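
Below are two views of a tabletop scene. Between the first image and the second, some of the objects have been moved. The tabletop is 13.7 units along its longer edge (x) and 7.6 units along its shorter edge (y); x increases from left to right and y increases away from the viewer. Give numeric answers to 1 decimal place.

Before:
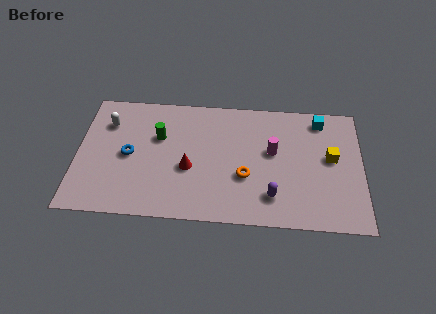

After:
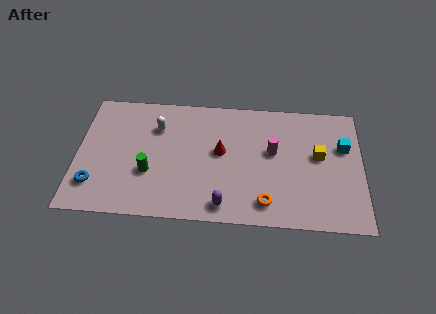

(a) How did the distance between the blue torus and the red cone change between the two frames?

+3.5

Before: roughly 3.0 units apart; after: 6.5. That's 3.5 units further apart.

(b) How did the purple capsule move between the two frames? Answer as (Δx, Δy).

(-2.3, -0.7)

From the two frames, the purple capsule sits at roughly (9.4, 1.7) before and (7.1, 1.0) after.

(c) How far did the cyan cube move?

1.9

The cyan cube moved from about (11.7, 6.5) to (12.8, 4.9), a distance of √(1.1² + 1.6²) ≈ 1.9.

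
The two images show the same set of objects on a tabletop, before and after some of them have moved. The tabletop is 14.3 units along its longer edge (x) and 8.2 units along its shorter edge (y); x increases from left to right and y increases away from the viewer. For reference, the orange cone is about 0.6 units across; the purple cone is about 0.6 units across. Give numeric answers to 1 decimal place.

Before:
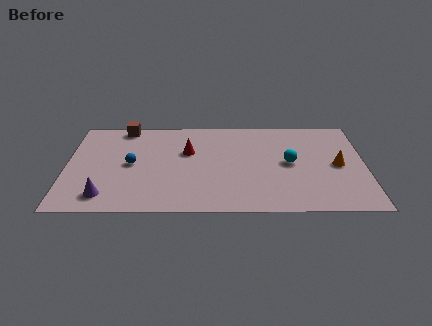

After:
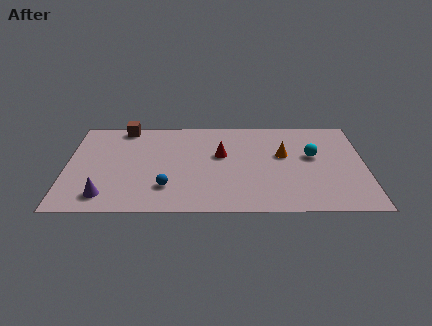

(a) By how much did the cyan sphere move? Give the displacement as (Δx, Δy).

(1.1, 0.6)

The cyan sphere was at about (10.7, 4.2) and moved to about (11.8, 4.8).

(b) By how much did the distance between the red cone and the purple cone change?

+1.1

They were about 5.4 units apart before and 6.5 after — 1.1 units further apart.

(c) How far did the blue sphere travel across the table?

2.6

The blue sphere was near (3.1, 4.1) before and (4.8, 2.1) after, so it travelled √(1.7² + 2.0²) ≈ 2.6 units.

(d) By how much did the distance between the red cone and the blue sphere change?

+0.9

Before: roughly 2.9 units apart; after: 3.8. That's 0.9 units further apart.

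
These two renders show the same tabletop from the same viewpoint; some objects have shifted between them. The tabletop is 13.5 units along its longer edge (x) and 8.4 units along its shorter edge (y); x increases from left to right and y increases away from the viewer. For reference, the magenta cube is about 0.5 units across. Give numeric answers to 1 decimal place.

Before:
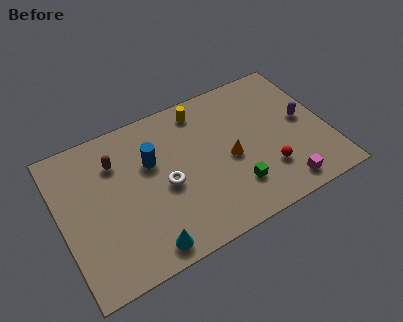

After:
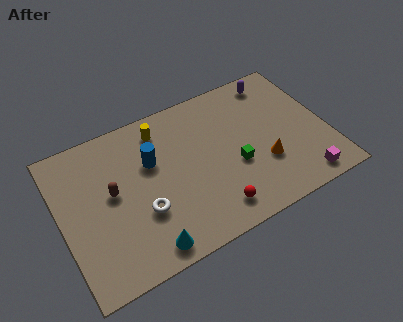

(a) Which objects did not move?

the blue cylinder and the cyan cone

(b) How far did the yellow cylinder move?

2.1

The yellow cylinder was near (7.5, 7.2) before and (5.4, 7.0) after, so it travelled √(2.1² + 0.2²) ≈ 2.1 units.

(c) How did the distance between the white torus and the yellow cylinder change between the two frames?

+0.3

The distance was about 4.1 in the first image and 4.4 in the second, so they moved 0.3 units further apart.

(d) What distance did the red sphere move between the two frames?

3.0

The red sphere moved from about (10.2, 2.3) to (7.3, 1.4), a distance of √(2.9² + 0.9²) ≈ 3.0.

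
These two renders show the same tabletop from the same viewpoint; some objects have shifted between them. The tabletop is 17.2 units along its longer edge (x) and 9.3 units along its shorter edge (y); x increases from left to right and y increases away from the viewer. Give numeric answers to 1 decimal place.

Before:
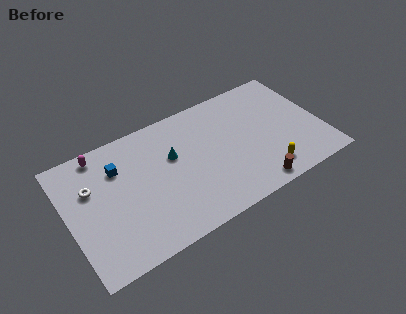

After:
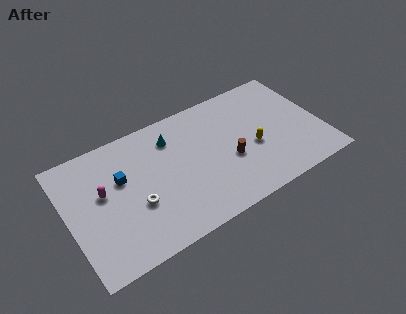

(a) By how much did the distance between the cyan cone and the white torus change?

-0.8

They were about 5.5 units apart before and 4.7 after — 0.8 units closer together.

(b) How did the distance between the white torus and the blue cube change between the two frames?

+0.4

The distance was about 2.0 in the first image and 2.4 in the second, so they moved 0.4 units further apart.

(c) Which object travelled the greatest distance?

the white torus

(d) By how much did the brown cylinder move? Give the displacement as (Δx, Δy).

(-1.2, 2.7)

The brown cylinder was at about (12.0, 1.0) and moved to about (10.8, 3.7).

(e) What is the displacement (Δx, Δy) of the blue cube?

(0.1, -0.9)

The blue cube started near (3.6, 6.7) and ended near (3.7, 5.8).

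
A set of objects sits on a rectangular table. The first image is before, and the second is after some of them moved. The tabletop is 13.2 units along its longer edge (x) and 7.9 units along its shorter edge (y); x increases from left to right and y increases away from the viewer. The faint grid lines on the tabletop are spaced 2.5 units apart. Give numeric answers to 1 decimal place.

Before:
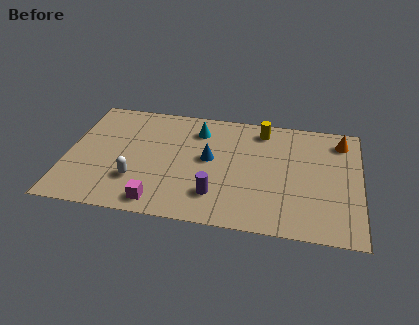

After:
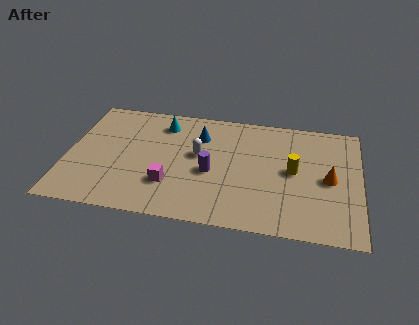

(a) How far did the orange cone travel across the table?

2.7

The orange cone moved from about (12.3, 6.5) to (11.8, 3.8), a distance of √(0.5² + 2.7²) ≈ 2.7.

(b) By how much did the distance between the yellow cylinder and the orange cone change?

-2.0

They were about 3.6 units apart before and 1.6 after — 2.0 units closer together.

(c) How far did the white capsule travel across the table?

3.5

The white capsule moved from about (3.2, 2.3) to (5.9, 4.5), a distance of √(2.7² + 2.2²) ≈ 3.5.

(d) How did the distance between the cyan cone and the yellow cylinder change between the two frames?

+3.5

They were about 2.9 units apart before and 6.4 after — 3.5 units further apart.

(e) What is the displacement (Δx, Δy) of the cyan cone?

(-1.6, 0.2)

The cyan cone was at about (5.8, 6.2) and moved to about (4.2, 6.4).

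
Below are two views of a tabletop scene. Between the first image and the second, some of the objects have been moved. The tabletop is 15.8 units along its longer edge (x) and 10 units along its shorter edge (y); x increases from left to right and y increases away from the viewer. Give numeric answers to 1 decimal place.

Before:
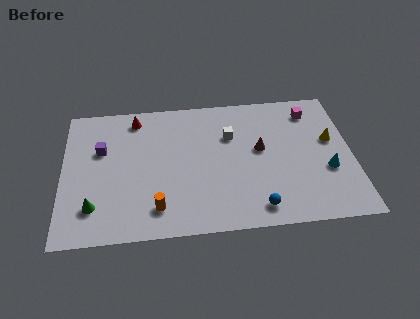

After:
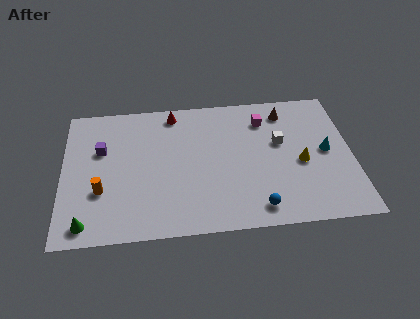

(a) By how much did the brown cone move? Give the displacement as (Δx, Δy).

(1.5, 2.7)

The brown cone started near (10.8, 5.6) and ended near (12.3, 8.3).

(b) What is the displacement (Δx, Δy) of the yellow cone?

(-1.7, -1.5)

From the two frames, the yellow cone sits at roughly (14.7, 5.9) before and (13.0, 4.4) after.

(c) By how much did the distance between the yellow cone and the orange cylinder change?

+0.5

The distance was about 10.4 in the first image and 10.9 in the second, so they moved 0.5 units further apart.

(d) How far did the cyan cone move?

1.4

From (14.4, 3.7) to (14.4, 5.1), the cyan cone covered √(0.0² + 1.4²) ≈ 1.4 units.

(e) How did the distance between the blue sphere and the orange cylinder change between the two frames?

+3.2

They were about 5.4 units apart before and 8.6 after — 3.2 units further apart.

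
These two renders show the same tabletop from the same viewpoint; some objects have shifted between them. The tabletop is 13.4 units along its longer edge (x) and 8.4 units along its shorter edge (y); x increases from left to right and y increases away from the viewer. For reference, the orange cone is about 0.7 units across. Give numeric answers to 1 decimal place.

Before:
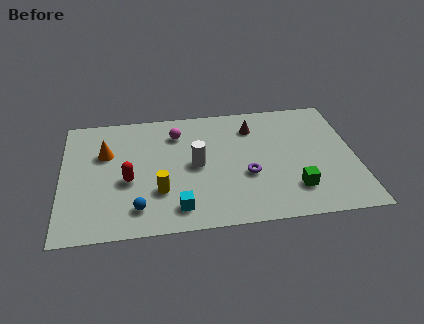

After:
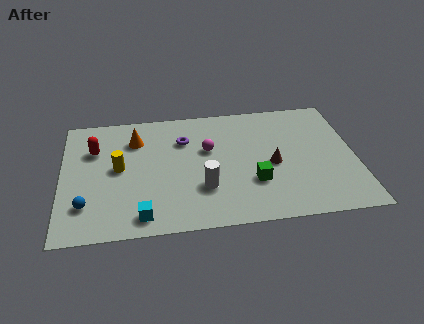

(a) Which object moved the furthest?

the purple torus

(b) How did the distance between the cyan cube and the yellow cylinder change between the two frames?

+2.0

They were about 1.4 units apart before and 3.4 after — 2.0 units further apart.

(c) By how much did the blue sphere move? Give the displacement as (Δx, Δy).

(-2.3, 0.5)

The blue sphere started near (3.4, 1.6) and ended near (1.1, 2.1).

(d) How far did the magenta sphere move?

1.9

The magenta sphere was near (5.3, 6.5) before and (6.7, 5.2) after, so it travelled √(1.4² + 1.3²) ≈ 1.9 units.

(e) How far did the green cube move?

1.9

From (10.5, 2.0) to (8.7, 2.7), the green cube covered √(1.8² + 0.7²) ≈ 1.9 units.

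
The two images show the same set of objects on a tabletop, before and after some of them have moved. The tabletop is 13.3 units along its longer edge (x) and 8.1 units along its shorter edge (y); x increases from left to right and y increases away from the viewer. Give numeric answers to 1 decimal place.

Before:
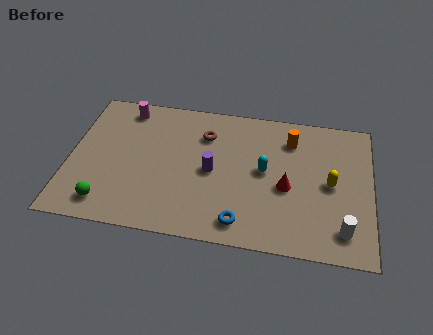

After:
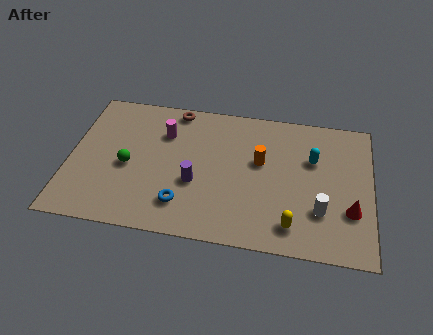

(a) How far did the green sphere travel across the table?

2.4

The green sphere moved from about (1.8, 1.3) to (2.6, 3.6), a distance of √(0.8² + 2.3²) ≈ 2.4.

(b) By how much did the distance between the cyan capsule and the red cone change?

+1.9

The distance was about 1.3 in the first image and 3.2 in the second, so they moved 1.9 units further apart.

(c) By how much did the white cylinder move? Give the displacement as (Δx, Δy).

(-1.0, 0.9)

From the two frames, the white cylinder sits at roughly (12.1, 1.5) before and (11.1, 2.4) after.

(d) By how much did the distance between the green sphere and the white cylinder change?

-1.7

They were about 10.3 units apart before and 8.6 after — 1.7 units closer together.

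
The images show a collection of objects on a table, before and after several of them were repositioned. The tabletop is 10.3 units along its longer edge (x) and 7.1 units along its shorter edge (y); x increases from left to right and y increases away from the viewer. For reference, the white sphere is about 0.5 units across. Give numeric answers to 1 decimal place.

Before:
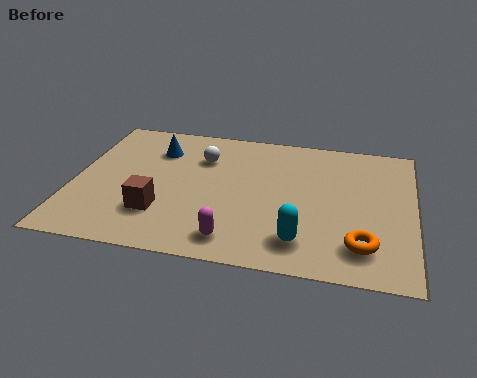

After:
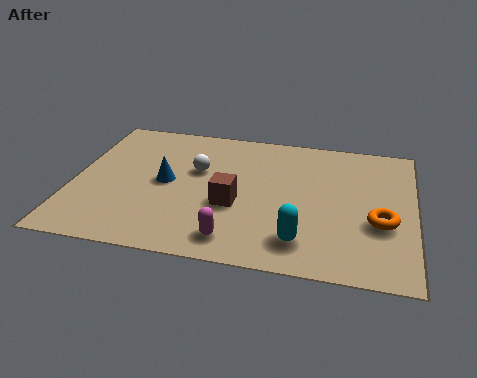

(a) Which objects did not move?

the magenta capsule and the cyan capsule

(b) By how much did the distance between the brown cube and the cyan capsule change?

-1.8

Before: roughly 4.3 units apart; after: 2.5. That's 1.8 units closer together.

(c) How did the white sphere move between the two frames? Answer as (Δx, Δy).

(-0.1, -0.7)

The white sphere was at about (3.8, 5.1) and moved to about (3.7, 4.4).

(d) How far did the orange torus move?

1.3

The orange torus moved from about (8.8, 1.5) to (9.3, 2.7), a distance of √(0.5² + 1.2²) ≈ 1.3.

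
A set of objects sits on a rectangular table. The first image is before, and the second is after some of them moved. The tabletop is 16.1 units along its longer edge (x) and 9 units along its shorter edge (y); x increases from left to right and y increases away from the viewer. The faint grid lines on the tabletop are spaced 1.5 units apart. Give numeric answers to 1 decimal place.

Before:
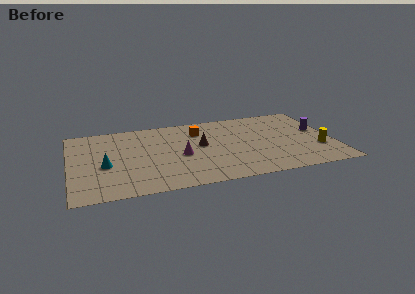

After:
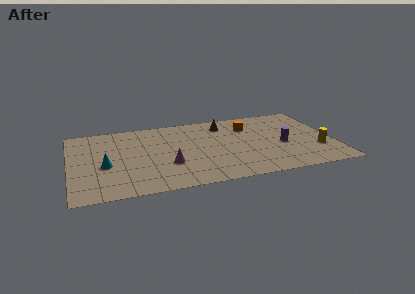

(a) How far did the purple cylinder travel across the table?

2.6

The purple cylinder moved from about (15.3, 5.2) to (13.0, 3.9), a distance of √(2.3² + 1.3²) ≈ 2.6.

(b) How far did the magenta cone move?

1.2

The magenta cone moved from about (6.7, 4.0) to (5.9, 3.1), a distance of √(0.8² + 0.9²) ≈ 1.2.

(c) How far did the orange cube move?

3.1

From (8.0, 6.8) to (11.1, 6.7), the orange cube covered √(3.1² + 0.1²) ≈ 3.1 units.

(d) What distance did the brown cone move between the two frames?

2.8

The brown cone was near (8.0, 5.0) before and (9.6, 7.3) after, so it travelled √(1.6² + 2.3²) ≈ 2.8 units.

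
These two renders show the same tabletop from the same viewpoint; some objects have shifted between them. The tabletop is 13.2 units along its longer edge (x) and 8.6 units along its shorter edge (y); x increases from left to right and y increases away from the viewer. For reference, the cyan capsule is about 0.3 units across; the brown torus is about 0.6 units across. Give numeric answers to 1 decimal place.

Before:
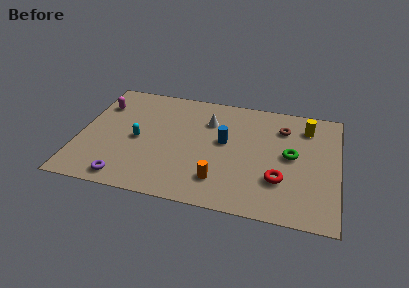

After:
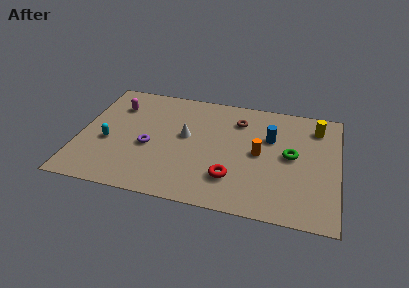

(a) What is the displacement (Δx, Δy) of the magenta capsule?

(0.8, 0.1)

The magenta capsule was at about (0.9, 6.3) and moved to about (1.7, 6.4).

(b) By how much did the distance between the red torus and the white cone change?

-1.6

The distance was about 5.2 in the first image and 3.6 in the second, so they moved 1.6 units closer together.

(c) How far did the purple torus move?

2.8

The purple torus was near (2.6, 1.0) before and (3.6, 3.6) after, so it travelled √(1.0² + 2.6²) ≈ 2.8 units.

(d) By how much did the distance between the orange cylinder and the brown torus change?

-2.9

They were about 5.5 units apart before and 2.6 after — 2.9 units closer together.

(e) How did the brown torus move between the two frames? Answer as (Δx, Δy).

(-2.3, 0.1)

From the two frames, the brown torus sits at roughly (10.3, 6.5) before and (8.0, 6.6) after.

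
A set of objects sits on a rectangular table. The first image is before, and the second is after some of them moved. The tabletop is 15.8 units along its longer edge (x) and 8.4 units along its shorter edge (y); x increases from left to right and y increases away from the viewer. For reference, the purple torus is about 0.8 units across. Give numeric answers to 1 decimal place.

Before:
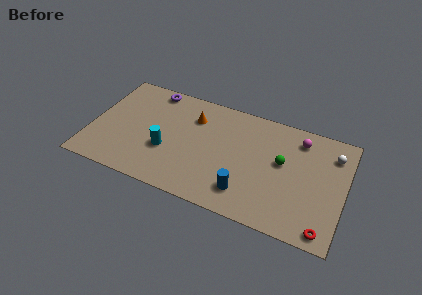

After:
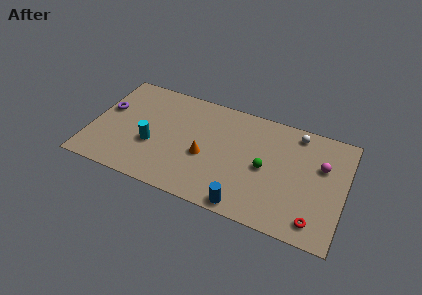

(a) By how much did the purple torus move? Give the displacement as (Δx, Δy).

(-2.6, -2.5)

The purple torus was at about (3.4, 7.5) and moved to about (0.8, 5.0).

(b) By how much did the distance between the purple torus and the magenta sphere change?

+4.1

The distance was about 9.4 in the first image and 13.5 in the second, so they moved 4.1 units further apart.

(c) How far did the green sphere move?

1.3

From (11.9, 4.8) to (10.9, 4.0), the green sphere covered √(1.0² + 0.8²) ≈ 1.3 units.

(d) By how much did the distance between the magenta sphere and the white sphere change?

+0.4

They were about 2.1 units apart before and 2.5 after — 0.4 units further apart.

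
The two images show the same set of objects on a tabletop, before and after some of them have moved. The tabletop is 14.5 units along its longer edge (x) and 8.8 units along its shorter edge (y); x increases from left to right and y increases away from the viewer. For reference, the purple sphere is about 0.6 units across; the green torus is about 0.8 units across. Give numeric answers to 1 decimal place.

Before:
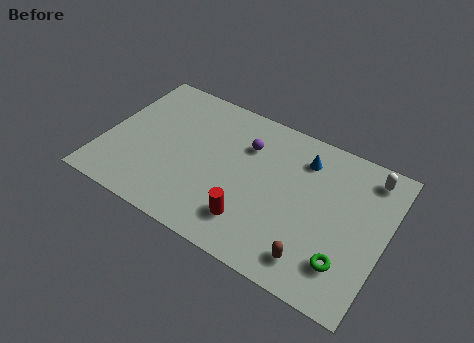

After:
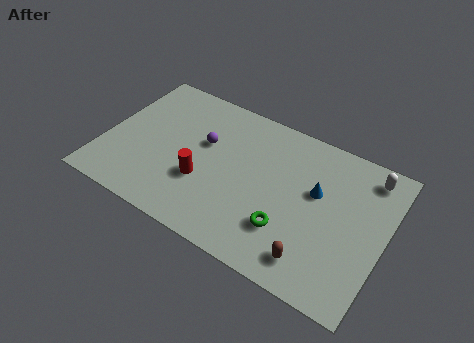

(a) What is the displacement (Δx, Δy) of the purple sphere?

(-2.1, -0.9)

The purple sphere started near (7.1, 6.3) and ended near (5.0, 5.4).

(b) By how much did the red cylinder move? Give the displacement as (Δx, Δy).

(-2.7, 1.1)

The red cylinder was at about (8.0, 2.0) and moved to about (5.3, 3.1).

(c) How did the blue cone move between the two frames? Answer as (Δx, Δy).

(0.9, -1.6)

The blue cone was at about (10.0, 6.9) and moved to about (10.9, 5.3).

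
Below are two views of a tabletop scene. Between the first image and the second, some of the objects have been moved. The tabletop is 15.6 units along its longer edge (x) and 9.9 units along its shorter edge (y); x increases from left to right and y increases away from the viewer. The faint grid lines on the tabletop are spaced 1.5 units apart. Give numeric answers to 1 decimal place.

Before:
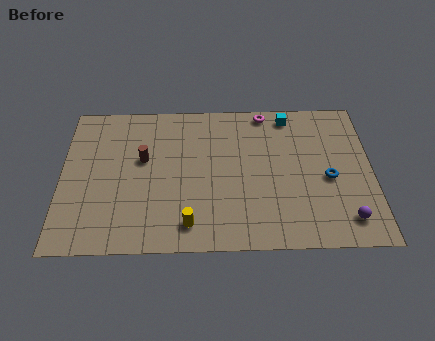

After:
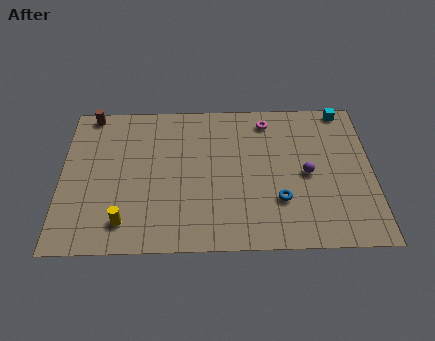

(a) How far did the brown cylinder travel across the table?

4.2

From (4.1, 5.9) to (1.4, 9.1), the brown cylinder covered √(2.7² + 3.2²) ≈ 4.2 units.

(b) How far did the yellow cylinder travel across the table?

3.2

From (6.4, 1.6) to (3.2, 1.8), the yellow cylinder covered √(3.2² + 0.2²) ≈ 3.2 units.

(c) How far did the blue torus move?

2.9

The blue torus moved from about (13.4, 4.4) to (10.9, 3.0), a distance of √(2.5² + 1.4²) ≈ 2.9.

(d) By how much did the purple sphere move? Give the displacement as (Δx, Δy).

(-1.9, 3.0)

The purple sphere started near (14.2, 1.7) and ended near (12.3, 4.7).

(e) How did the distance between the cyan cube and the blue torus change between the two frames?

+2.3

Before: roughly 4.7 units apart; after: 7.0. That's 2.3 units further apart.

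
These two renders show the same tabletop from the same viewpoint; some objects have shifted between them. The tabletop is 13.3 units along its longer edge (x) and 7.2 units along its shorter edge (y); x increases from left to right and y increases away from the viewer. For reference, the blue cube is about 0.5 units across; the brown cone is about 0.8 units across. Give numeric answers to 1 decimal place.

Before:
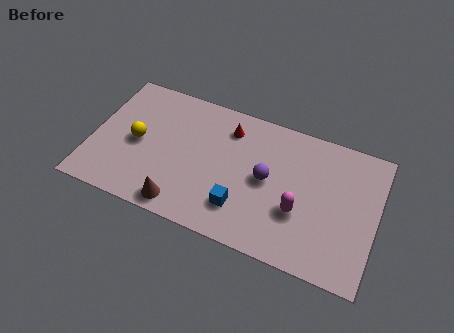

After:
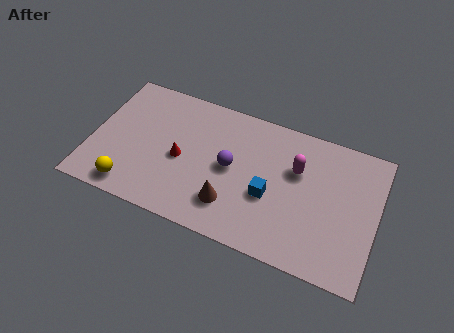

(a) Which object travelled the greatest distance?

the red cone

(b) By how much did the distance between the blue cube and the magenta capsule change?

-0.6

They were about 2.7 units apart before and 2.1 after — 0.6 units closer together.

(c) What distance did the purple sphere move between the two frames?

1.7

The purple sphere was near (8.2, 3.7) before and (6.5, 3.7) after, so it travelled √(1.7² + 0.0²) ≈ 1.7 units.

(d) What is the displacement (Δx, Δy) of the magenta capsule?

(-0.3, 2.1)

The magenta capsule started near (9.8, 2.6) and ended near (9.5, 4.7).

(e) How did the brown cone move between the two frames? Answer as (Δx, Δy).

(2.2, 0.9)

The brown cone started near (4.5, 0.9) and ended near (6.7, 1.8).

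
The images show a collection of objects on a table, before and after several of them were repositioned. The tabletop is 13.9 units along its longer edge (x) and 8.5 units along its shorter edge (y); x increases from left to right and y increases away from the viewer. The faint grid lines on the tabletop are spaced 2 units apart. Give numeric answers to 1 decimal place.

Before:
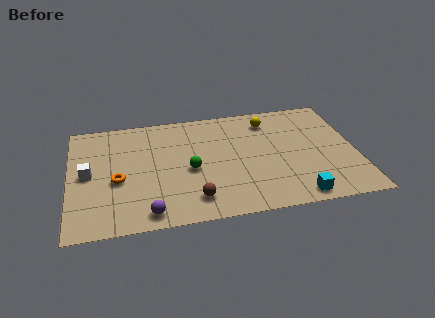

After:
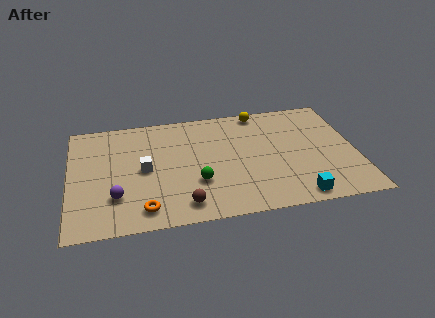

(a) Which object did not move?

the cyan cube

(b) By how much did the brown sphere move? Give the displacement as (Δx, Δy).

(-0.5, -0.3)

From the two frames, the brown sphere sits at roughly (5.9, 1.6) before and (5.4, 1.3) after.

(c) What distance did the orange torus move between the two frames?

2.6

The orange torus moved from about (2.3, 3.6) to (3.5, 1.3), a distance of √(1.2² + 2.3²) ≈ 2.6.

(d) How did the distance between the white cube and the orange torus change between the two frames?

+1.3

The distance was about 1.6 in the first image and 2.9 in the second, so they moved 1.3 units further apart.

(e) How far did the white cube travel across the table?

2.7

The white cube moved from about (0.9, 4.3) to (3.6, 4.2), a distance of √(2.7² + 0.1²) ≈ 2.7.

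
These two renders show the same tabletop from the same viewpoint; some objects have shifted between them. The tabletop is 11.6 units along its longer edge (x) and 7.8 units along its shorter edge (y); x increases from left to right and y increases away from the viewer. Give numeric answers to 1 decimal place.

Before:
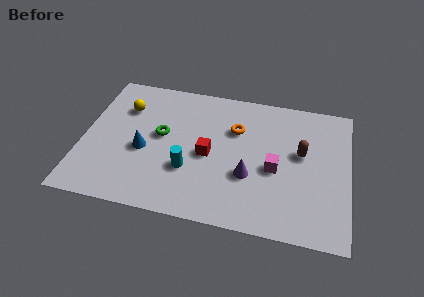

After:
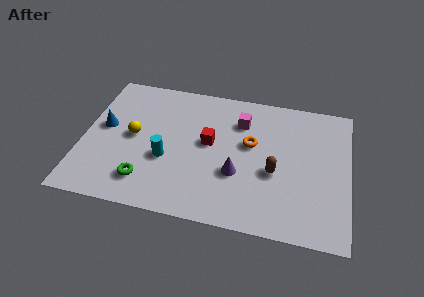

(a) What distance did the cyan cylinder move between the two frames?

1.1

The cyan cylinder was near (4.7, 2.6) before and (3.7, 3.0) after, so it travelled √(1.0² + 0.4²) ≈ 1.1 units.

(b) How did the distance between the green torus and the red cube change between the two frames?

+1.5

Before: roughly 2.2 units apart; after: 3.7. That's 1.5 units further apart.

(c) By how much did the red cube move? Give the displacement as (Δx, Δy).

(0.0, 0.7)

The red cube was at about (5.5, 3.6) and moved to about (5.5, 4.3).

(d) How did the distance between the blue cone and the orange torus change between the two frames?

+2.0

Before: roughly 4.4 units apart; after: 6.4. That's 2.0 units further apart.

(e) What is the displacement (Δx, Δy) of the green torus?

(-0.5, -2.7)

The green torus was at about (3.4, 4.3) and moved to about (2.9, 1.6).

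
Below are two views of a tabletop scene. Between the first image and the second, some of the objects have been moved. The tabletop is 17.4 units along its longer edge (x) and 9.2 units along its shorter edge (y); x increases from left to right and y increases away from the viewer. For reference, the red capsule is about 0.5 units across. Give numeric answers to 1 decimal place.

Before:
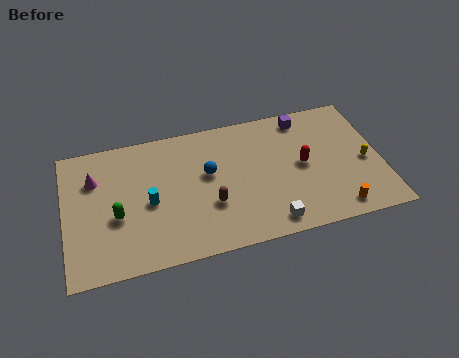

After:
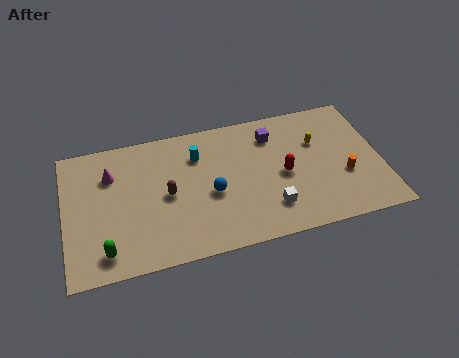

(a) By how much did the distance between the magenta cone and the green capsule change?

+2.1

They were about 3.0 units apart before and 5.1 after — 2.1 units further apart.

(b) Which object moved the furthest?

the cyan cylinder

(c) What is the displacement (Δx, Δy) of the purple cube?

(-1.8, -0.8)

The purple cube was at about (13.4, 8.0) and moved to about (11.6, 7.2).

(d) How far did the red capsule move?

1.2

From (13.1, 4.7) to (12.0, 4.3), the red capsule covered √(1.1² + 0.4²) ≈ 1.2 units.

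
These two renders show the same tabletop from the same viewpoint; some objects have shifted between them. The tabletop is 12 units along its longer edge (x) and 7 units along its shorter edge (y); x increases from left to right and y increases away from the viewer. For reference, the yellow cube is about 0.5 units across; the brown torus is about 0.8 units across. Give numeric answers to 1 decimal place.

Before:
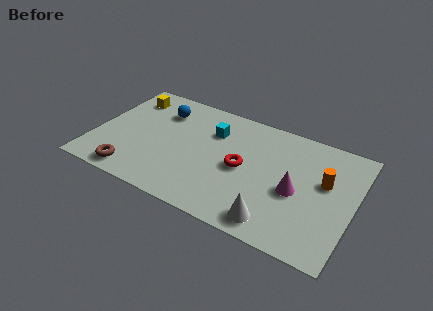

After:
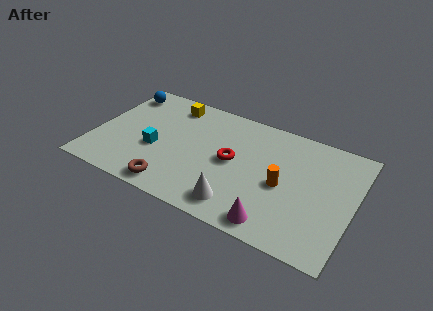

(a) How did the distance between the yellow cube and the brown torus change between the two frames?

+0.3

Before: roughly 4.8 units apart; after: 5.1. That's 0.3 units further apart.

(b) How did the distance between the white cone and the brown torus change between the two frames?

-3.6

The distance was about 6.6 in the first image and 3.0 in the second, so they moved 3.6 units closer together.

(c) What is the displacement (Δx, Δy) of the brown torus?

(1.9, 0.0)

The brown torus was at about (2.1, 0.9) and moved to about (4.0, 0.9).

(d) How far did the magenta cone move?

2.3

The magenta cone moved from about (9.4, 3.1) to (8.7, 0.9), a distance of √(0.7² + 2.2²) ≈ 2.3.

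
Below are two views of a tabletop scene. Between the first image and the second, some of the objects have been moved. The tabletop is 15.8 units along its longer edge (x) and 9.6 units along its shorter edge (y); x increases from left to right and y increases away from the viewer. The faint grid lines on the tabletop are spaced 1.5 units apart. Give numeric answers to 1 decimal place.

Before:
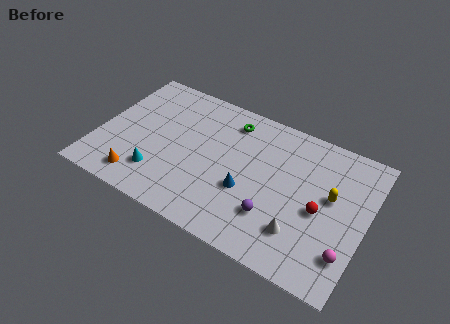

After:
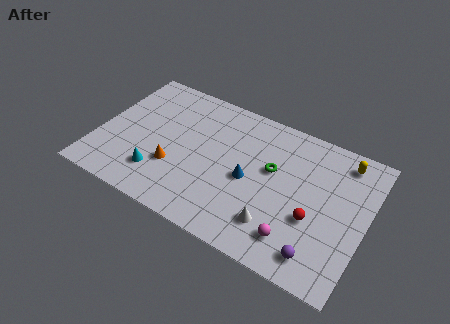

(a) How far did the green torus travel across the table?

3.6

From (7.4, 7.9) to (10.2, 5.7), the green torus covered √(2.8² + 2.2²) ≈ 3.6 units.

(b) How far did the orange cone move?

2.5

The orange cone moved from about (2.9, 1.5) to (4.7, 3.2), a distance of √(1.8² + 1.7²) ≈ 2.5.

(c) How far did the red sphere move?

0.8

The red sphere moved from about (13.2, 4.3) to (12.9, 3.6), a distance of √(0.3² + 0.7²) ≈ 0.8.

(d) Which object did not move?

the cyan cone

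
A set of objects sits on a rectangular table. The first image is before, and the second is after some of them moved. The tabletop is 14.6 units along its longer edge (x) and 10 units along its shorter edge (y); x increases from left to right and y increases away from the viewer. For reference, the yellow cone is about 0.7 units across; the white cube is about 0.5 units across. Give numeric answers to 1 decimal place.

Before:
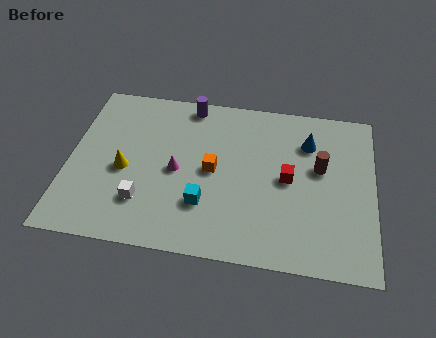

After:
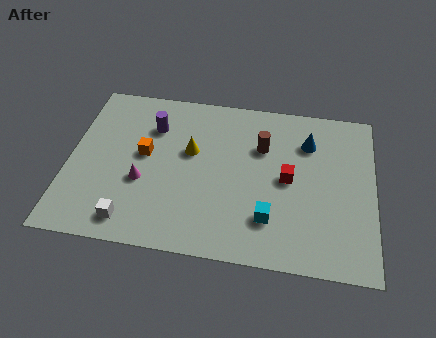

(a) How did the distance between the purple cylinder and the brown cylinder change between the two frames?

-1.8

They were about 7.1 units apart before and 5.3 after — 1.8 units closer together.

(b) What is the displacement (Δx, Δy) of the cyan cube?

(3.1, -0.4)

The cyan cube started near (6.6, 2.9) and ended near (9.7, 2.5).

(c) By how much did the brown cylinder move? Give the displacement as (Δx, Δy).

(-2.8, 0.9)

The brown cylinder was at about (12.0, 5.9) and moved to about (9.2, 6.8).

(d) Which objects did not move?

the blue cone and the red cube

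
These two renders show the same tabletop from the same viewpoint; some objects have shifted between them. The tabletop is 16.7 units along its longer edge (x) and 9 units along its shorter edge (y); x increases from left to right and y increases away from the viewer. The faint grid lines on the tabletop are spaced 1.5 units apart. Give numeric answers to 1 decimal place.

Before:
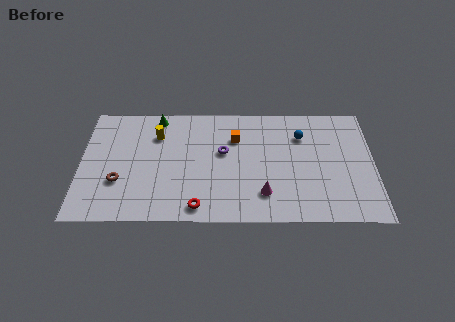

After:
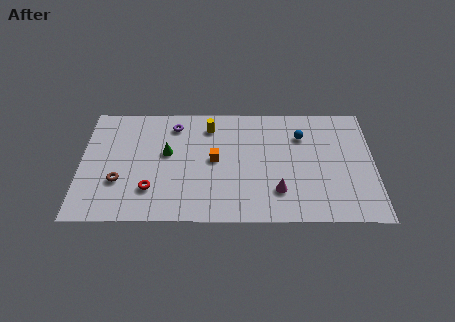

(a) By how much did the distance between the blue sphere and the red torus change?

+1.5

Before: roughly 8.1 units apart; after: 9.6. That's 1.5 units further apart.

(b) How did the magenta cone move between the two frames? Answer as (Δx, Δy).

(0.8, 0.2)

The magenta cone was at about (10.4, 2.1) and moved to about (11.2, 2.3).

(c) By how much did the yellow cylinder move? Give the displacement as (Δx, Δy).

(3.0, 0.7)

From the two frames, the yellow cylinder sits at roughly (4.3, 6.6) before and (7.3, 7.3) after.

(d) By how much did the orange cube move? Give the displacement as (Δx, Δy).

(-1.2, -1.7)

The orange cube was at about (8.8, 6.4) and moved to about (7.6, 4.7).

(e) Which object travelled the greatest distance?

the purple torus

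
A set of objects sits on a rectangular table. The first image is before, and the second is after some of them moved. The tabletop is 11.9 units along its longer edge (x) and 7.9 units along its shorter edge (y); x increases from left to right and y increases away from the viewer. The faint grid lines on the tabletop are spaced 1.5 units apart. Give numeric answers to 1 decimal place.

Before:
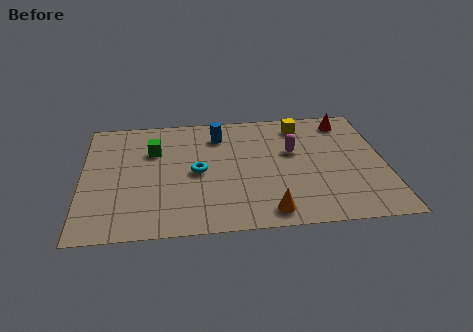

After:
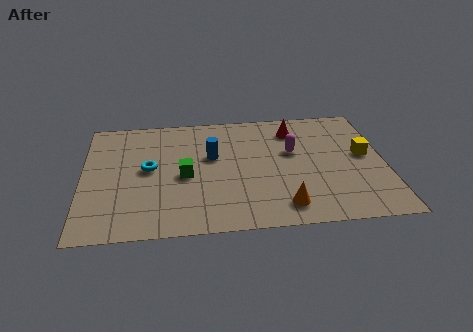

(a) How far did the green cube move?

2.2

The green cube moved from about (2.8, 5.4) to (4.0, 3.6), a distance of √(1.2² + 1.8²) ≈ 2.2.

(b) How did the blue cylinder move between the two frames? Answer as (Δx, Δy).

(-0.3, -1.4)

The blue cylinder was at about (5.4, 6.2) and moved to about (5.1, 4.8).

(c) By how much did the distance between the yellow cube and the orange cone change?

-1.3

Before: roughly 5.8 units apart; after: 4.5. That's 1.3 units closer together.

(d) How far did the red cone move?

2.1

The red cone was near (10.5, 6.7) before and (8.4, 6.3) after, so it travelled √(2.1² + 0.4²) ≈ 2.1 units.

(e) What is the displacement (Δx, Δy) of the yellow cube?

(2.4, -2.3)

From the two frames, the yellow cube sits at roughly (8.7, 6.6) before and (11.1, 4.3) after.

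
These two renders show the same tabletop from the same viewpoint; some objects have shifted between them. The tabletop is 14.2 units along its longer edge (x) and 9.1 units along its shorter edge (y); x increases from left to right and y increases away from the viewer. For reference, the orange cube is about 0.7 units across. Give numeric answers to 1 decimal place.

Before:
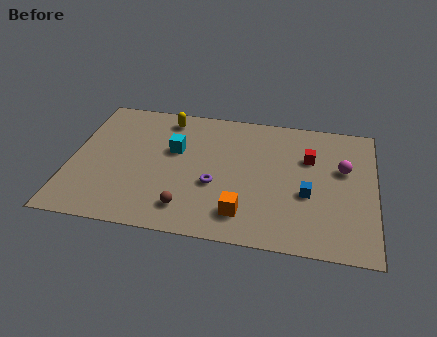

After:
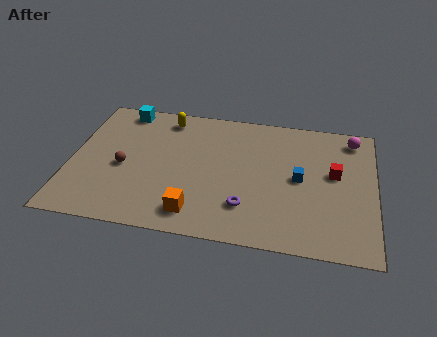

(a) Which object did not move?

the yellow capsule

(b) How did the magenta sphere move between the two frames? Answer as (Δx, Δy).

(0.4, 2.2)

From the two frames, the magenta sphere sits at roughly (12.7, 5.6) before and (13.1, 7.8) after.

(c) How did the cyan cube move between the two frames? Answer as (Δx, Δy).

(-2.6, 2.5)

The cyan cube started near (4.8, 5.6) and ended near (2.2, 8.1).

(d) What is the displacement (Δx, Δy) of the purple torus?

(1.5, -1.2)

The purple torus started near (6.8, 3.5) and ended near (8.3, 2.3).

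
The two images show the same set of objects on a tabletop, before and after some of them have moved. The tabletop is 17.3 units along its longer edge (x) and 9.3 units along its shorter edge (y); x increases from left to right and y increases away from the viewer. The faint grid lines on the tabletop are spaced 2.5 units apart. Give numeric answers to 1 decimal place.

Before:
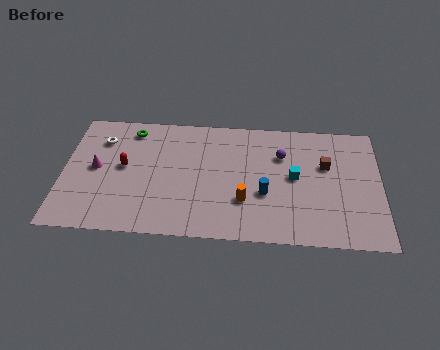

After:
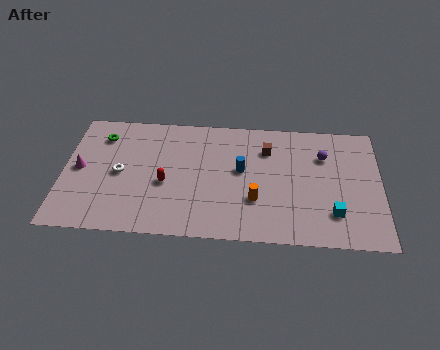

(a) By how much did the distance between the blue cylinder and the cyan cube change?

+3.7

The distance was about 2.1 in the first image and 5.8 in the second, so they moved 3.7 units further apart.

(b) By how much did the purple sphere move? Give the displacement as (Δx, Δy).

(2.3, 0.1)

From the two frames, the purple sphere sits at roughly (11.9, 6.5) before and (14.2, 6.6) after.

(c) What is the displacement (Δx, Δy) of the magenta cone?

(-0.9, -0.1)

From the two frames, the magenta cone sits at roughly (1.8, 4.8) before and (0.9, 4.7) after.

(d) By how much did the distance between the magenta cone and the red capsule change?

+3.3

Before: roughly 1.5 units apart; after: 4.8. That's 3.3 units further apart.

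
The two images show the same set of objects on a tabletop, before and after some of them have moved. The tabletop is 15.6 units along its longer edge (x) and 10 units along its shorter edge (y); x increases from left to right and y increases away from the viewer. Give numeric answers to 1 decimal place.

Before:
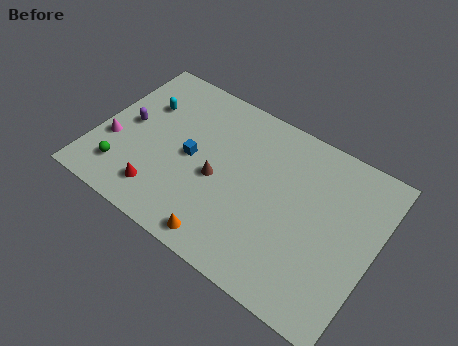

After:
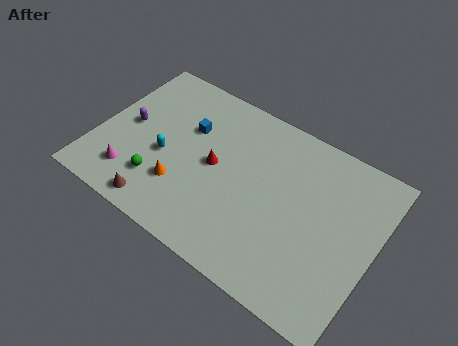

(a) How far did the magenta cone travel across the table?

2.1

The magenta cone was near (1.0, 3.6) before and (2.4, 2.1) after, so it travelled √(1.4² + 1.5²) ≈ 2.1 units.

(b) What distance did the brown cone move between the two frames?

4.3

From (6.9, 4.4) to (4.2, 1.1), the brown cone covered √(2.7² + 3.3²) ≈ 4.3 units.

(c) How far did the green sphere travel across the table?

2.0

The green sphere moved from about (1.9, 2.1) to (3.9, 2.5), a distance of √(2.0² + 0.4²) ≈ 2.0.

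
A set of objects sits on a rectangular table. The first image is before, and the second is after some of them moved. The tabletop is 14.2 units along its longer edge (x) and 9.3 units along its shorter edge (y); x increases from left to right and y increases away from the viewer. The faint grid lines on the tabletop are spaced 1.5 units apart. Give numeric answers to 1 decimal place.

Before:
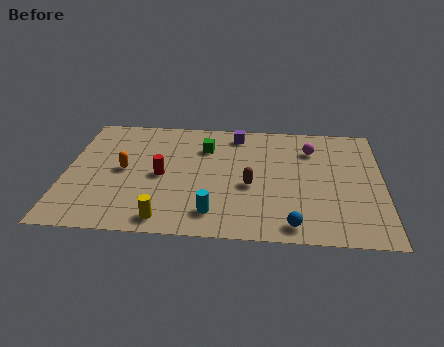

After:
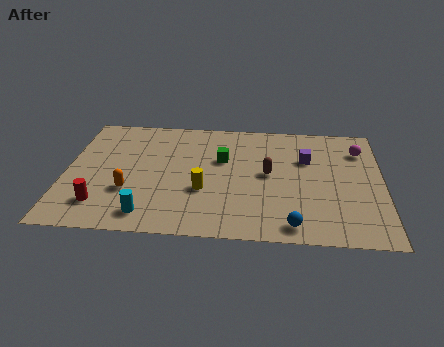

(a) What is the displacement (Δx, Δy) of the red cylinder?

(-2.6, -2.4)

From the two frames, the red cylinder sits at roughly (4.3, 4.4) before and (1.7, 2.0) after.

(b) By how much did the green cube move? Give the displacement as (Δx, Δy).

(0.8, -0.9)

The green cube started near (6.2, 6.8) and ended near (7.0, 5.9).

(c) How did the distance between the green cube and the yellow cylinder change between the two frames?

-3.3

The distance was about 5.9 in the first image and 2.6 in the second, so they moved 3.3 units closer together.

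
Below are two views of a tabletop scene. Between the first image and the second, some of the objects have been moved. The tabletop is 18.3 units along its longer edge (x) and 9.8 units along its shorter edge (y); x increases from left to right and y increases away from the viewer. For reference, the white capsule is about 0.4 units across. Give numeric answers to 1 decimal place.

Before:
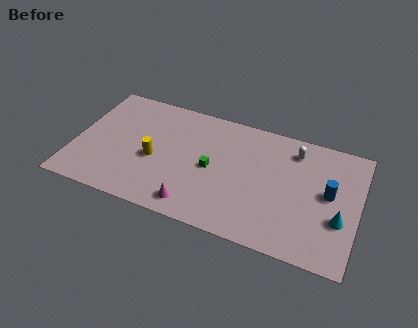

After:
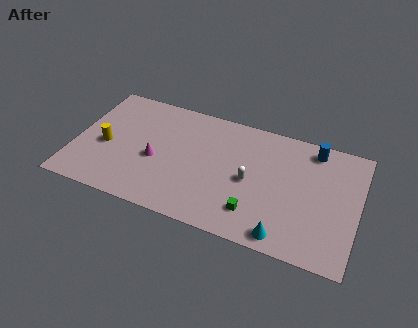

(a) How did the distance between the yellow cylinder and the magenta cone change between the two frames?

-0.7

Before: roughly 4.0 units apart; after: 3.3. That's 0.7 units closer together.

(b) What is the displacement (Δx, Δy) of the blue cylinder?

(-1.2, 3.2)

From the two frames, the blue cylinder sits at roughly (16.4, 5.3) before and (15.2, 8.5) after.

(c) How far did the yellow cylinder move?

3.2

The yellow cylinder moved from about (5.2, 4.2) to (2.0, 4.3), a distance of √(3.2² + 0.1²) ≈ 3.2.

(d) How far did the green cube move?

3.9

From (8.9, 4.7) to (11.9, 2.2), the green cube covered √(3.0² + 2.5²) ≈ 3.9 units.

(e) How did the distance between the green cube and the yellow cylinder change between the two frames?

+6.4

Before: roughly 3.7 units apart; after: 10.1. That's 6.4 units further apart.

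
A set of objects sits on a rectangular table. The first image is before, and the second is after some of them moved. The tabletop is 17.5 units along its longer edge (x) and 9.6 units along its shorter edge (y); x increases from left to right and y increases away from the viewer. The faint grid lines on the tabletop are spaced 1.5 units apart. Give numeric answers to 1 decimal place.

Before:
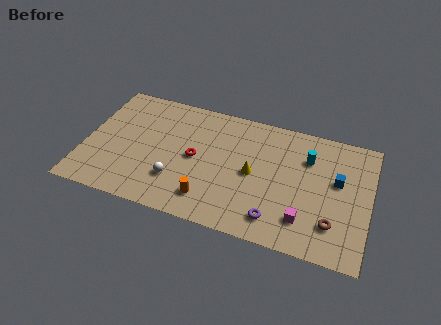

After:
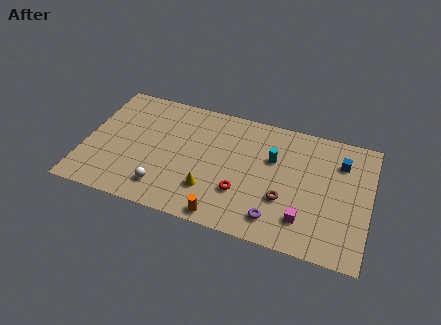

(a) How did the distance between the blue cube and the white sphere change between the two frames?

+1.6

Before: roughly 10.2 units apart; after: 11.8. That's 1.6 units further apart.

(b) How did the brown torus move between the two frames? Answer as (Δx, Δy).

(-3.0, 0.9)

The brown torus was at about (15.4, 2.4) and moved to about (12.4, 3.3).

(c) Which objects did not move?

the purple torus and the magenta cube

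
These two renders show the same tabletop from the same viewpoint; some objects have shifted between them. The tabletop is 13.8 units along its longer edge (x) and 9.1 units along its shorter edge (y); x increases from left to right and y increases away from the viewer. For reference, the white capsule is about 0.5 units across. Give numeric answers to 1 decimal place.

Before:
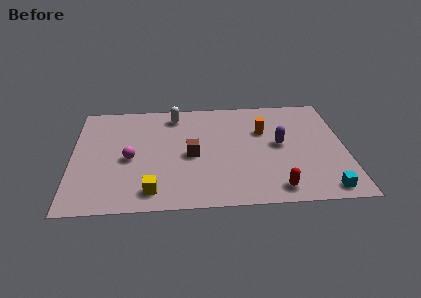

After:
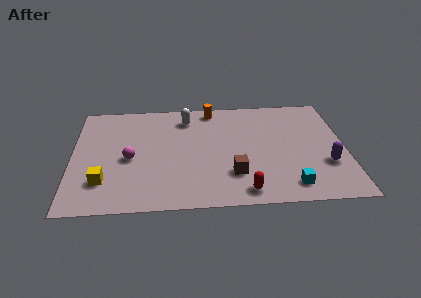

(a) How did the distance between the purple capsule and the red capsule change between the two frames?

+1.0

They were about 3.6 units apart before and 4.6 after — 1.0 units further apart.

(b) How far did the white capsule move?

0.7

The white capsule was near (5.2, 7.7) before and (5.8, 7.4) after, so it travelled √(0.6² + 0.3²) ≈ 0.7 units.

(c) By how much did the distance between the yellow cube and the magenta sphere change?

-0.7

Before: roughly 2.9 units apart; after: 2.2. That's 0.7 units closer together.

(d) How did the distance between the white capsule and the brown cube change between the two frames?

+1.8

Before: roughly 3.6 units apart; after: 5.4. That's 1.8 units further apart.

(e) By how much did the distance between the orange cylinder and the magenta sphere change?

-1.3

Before: roughly 7.1 units apart; after: 5.8. That's 1.3 units closer together.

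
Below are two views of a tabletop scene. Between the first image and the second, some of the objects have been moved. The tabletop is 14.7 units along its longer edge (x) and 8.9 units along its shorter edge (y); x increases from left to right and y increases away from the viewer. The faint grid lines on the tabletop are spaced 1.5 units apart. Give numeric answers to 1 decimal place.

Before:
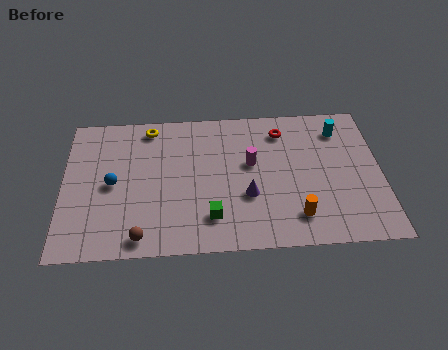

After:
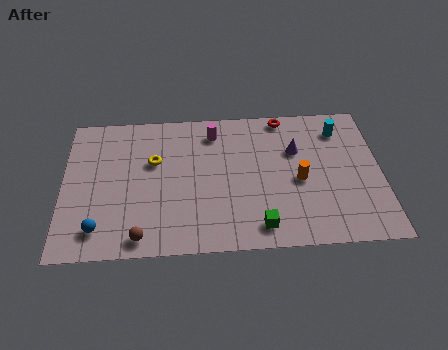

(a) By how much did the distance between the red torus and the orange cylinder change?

-1.3

The distance was about 5.4 in the first image and 4.1 in the second, so they moved 1.3 units closer together.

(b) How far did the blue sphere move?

2.8

The blue sphere moved from about (2.3, 4.3) to (1.7, 1.6), a distance of √(0.6² + 2.7²) ≈ 2.8.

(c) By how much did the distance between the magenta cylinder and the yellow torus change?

-2.1

The distance was about 5.4 in the first image and 3.3 in the second, so they moved 2.1 units closer together.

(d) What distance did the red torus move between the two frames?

0.9

The red torus moved from about (10.2, 7.2) to (10.3, 8.1), a distance of √(0.1² + 0.9²) ≈ 0.9.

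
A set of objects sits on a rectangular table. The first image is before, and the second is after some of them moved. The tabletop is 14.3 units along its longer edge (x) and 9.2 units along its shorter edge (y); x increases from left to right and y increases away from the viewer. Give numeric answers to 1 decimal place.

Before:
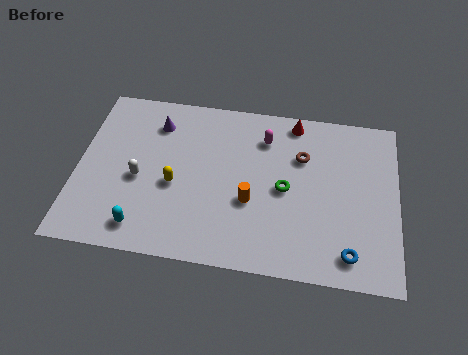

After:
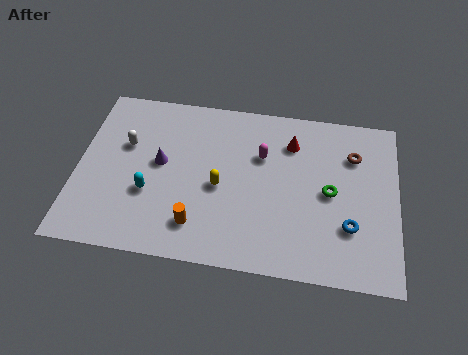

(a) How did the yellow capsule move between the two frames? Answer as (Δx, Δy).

(2.0, 0.2)

The yellow capsule was at about (4.4, 3.9) and moved to about (6.4, 4.1).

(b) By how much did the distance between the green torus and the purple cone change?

+1.1

Before: roughly 6.5 units apart; after: 7.6. That's 1.1 units further apart.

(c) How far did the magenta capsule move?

1.0

The magenta capsule moved from about (8.3, 7.1) to (8.2, 6.1), a distance of √(0.1² + 1.0²) ≈ 1.0.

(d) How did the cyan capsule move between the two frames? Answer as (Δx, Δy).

(0.2, 1.9)

The cyan capsule started near (3.1, 1.4) and ended near (3.3, 3.3).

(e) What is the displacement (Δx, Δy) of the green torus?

(2.0, 0.1)

The green torus started near (9.3, 4.4) and ended near (11.3, 4.5).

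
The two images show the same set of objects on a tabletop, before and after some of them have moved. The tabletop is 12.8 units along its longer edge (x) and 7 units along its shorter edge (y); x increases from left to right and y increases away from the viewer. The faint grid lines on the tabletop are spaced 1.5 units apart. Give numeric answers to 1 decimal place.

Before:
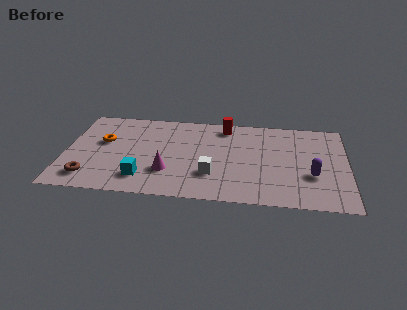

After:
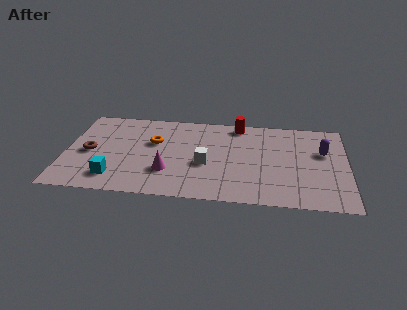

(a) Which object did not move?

the magenta cone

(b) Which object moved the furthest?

the orange torus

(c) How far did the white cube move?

0.9

The white cube moved from about (6.7, 2.1) to (6.4, 2.9), a distance of √(0.3² + 0.8²) ≈ 0.9.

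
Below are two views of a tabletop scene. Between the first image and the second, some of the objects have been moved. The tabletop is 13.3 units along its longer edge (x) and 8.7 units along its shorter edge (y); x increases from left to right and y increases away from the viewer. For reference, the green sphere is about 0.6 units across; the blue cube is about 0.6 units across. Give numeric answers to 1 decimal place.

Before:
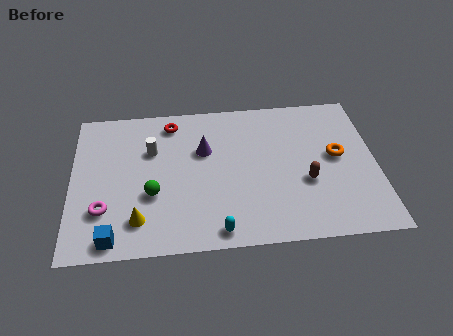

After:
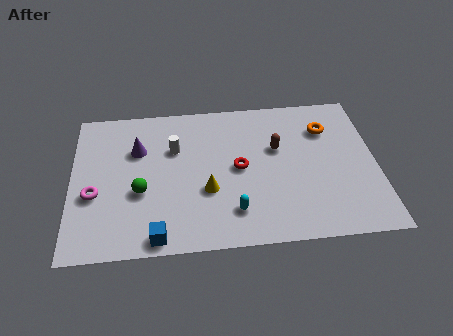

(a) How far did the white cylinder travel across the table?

1.0

The white cylinder was near (3.5, 5.8) before and (4.5, 5.8) after, so it travelled √(1.0² + 0.0²) ≈ 1.0 units.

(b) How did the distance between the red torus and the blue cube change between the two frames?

-1.9

Before: roughly 7.0 units apart; after: 5.1. That's 1.9 units closer together.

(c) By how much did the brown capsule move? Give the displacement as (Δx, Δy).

(-1.2, 2.1)

The brown capsule started near (10.2, 3.3) and ended near (9.0, 5.4).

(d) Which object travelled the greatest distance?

the red torus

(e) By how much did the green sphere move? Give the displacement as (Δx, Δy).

(-0.5, 0.2)

From the two frames, the green sphere sits at roughly (3.5, 3.2) before and (3.0, 3.4) after.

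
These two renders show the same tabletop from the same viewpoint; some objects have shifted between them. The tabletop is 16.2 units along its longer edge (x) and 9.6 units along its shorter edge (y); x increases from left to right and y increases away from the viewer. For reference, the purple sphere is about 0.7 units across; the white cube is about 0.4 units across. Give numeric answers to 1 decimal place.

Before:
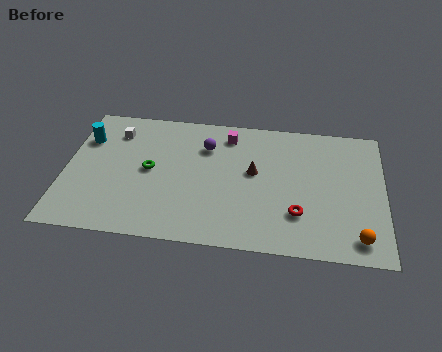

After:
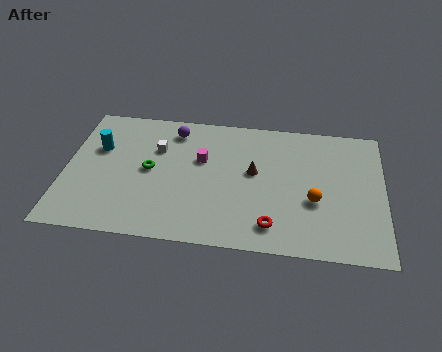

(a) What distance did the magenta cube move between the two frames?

2.4

The magenta cube moved from about (8.2, 8.0) to (6.9, 6.0), a distance of √(1.3² + 2.0²) ≈ 2.4.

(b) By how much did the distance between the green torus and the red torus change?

-0.8

The distance was about 7.9 in the first image and 7.1 in the second, so they moved 0.8 units closer together.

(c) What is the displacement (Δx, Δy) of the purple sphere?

(-1.7, 1.0)

The purple sphere started near (7.1, 7.0) and ended near (5.4, 8.0).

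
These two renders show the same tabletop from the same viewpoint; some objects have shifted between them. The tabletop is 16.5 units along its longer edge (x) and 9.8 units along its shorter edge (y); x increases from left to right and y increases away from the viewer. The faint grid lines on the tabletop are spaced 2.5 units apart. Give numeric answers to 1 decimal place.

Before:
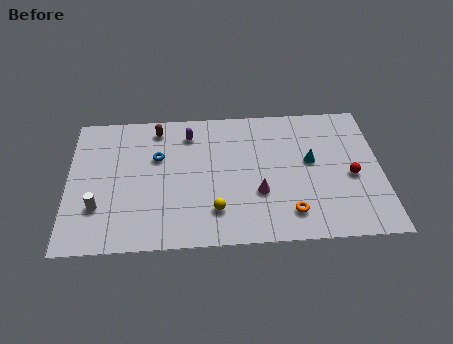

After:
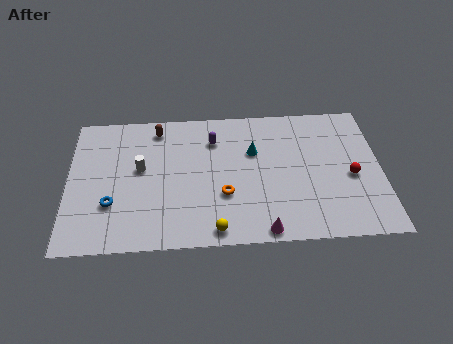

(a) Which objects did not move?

the red sphere and the brown capsule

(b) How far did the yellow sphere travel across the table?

1.3

The yellow sphere was near (7.7, 2.3) before and (7.7, 1.0) after, so it travelled √(0.0² + 1.3²) ≈ 1.3 units.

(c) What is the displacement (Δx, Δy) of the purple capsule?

(1.3, -0.5)

The purple capsule started near (6.4, 7.9) and ended near (7.7, 7.4).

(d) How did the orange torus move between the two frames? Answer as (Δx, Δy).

(-3.4, 1.5)

From the two frames, the orange torus sits at roughly (11.6, 1.9) before and (8.2, 3.4) after.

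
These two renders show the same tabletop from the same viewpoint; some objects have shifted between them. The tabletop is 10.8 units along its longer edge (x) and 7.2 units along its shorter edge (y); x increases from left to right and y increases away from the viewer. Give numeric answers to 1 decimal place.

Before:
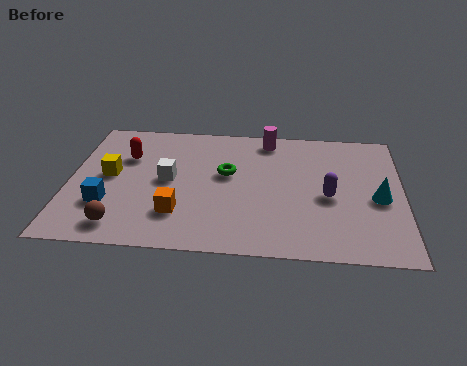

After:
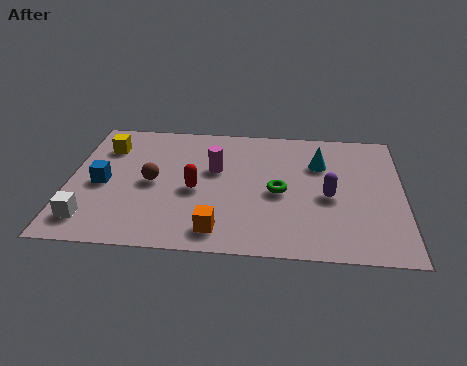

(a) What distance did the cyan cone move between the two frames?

2.6

From (10.0, 3.2) to (8.1, 5.0), the cyan cone covered √(1.9² + 1.8²) ≈ 2.6 units.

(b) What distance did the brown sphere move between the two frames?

2.6

From (1.8, 1.1) to (2.7, 3.5), the brown sphere covered √(0.9² + 2.4²) ≈ 2.6 units.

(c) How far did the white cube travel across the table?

3.4

From (3.2, 3.7) to (0.8, 1.3), the white cube covered √(2.4² + 2.4²) ≈ 3.4 units.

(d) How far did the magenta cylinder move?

2.5

The magenta cylinder moved from about (6.4, 6.3) to (4.7, 4.4), a distance of √(1.7² + 1.9²) ≈ 2.5.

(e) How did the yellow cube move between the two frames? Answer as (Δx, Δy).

(-0.2, 1.6)

The yellow cube was at about (1.3, 3.8) and moved to about (1.1, 5.4).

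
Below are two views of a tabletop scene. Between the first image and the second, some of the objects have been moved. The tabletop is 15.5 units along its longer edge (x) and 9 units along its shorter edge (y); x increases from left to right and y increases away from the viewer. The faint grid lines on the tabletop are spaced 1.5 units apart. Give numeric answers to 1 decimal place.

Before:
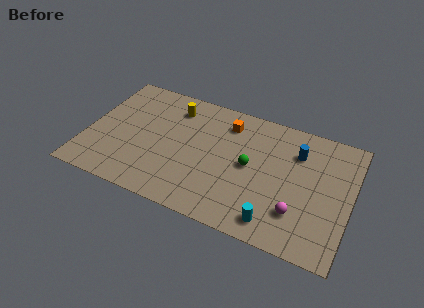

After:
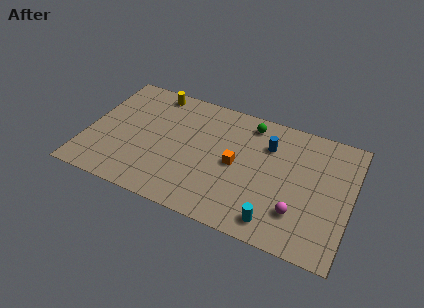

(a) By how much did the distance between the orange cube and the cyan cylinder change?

-2.8

The distance was about 6.8 in the first image and 4.0 in the second, so they moved 2.8 units closer together.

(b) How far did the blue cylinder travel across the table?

1.7

The blue cylinder was near (12.2, 6.6) before and (10.5, 6.5) after, so it travelled √(1.7² + 0.1²) ≈ 1.7 units.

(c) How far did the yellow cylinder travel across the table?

1.5

The yellow cylinder was near (4.8, 7.2) before and (3.5, 8.0) after, so it travelled √(1.3² + 0.8²) ≈ 1.5 units.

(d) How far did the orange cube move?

2.9

The orange cube moved from about (8.0, 7.2) to (8.8, 4.4), a distance of √(0.8² + 2.8²) ≈ 2.9.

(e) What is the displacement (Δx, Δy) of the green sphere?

(-0.3, 3.1)

The green sphere started near (9.6, 4.6) and ended near (9.3, 7.7).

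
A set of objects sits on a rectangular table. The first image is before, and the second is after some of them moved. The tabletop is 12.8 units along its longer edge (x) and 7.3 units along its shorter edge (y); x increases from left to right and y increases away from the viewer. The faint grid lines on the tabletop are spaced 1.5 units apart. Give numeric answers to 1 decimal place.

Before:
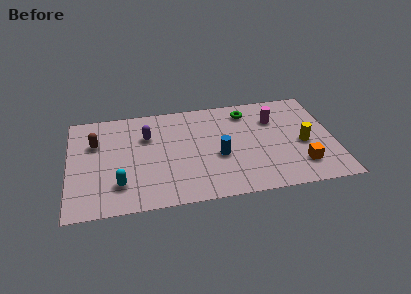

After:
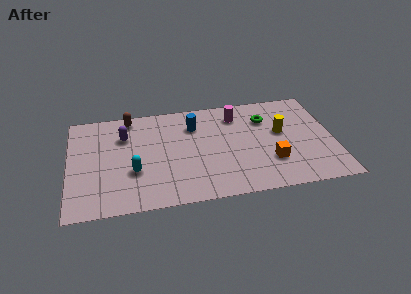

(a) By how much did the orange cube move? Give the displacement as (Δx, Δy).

(-1.4, 0.5)

The orange cube started near (11.1, 1.7) and ended near (9.7, 2.2).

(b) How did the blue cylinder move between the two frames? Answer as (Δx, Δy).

(-1.1, 2.4)

The blue cylinder started near (7.2, 3.0) and ended near (6.1, 5.4).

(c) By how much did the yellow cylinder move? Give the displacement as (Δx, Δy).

(-1.0, 1.0)

The yellow cylinder started near (11.3, 3.2) and ended near (10.3, 4.2).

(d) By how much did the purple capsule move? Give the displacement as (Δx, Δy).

(-1.1, 0.2)

The purple capsule was at about (3.8, 5.0) and moved to about (2.7, 5.2).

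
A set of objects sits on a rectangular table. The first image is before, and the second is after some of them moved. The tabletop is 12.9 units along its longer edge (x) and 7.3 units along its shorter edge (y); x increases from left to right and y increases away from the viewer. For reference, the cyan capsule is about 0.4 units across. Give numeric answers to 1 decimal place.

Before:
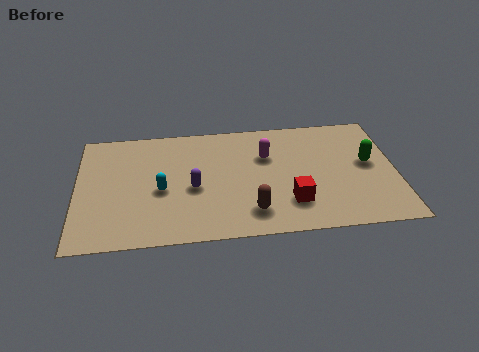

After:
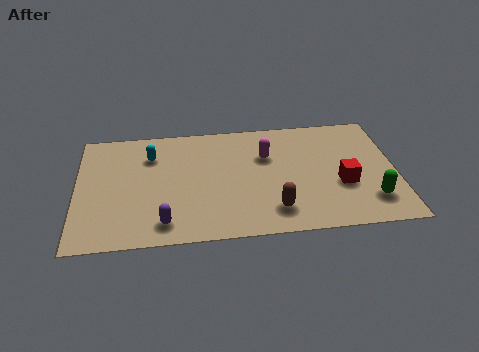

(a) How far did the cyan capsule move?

2.2

The cyan capsule moved from about (3.4, 3.2) to (3.0, 5.4), a distance of √(0.4² + 2.2²) ≈ 2.2.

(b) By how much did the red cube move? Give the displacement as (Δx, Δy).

(2.1, 0.9)

From the two frames, the red cube sits at roughly (8.6, 1.9) before and (10.7, 2.8) after.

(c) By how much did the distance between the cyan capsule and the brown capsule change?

+2.3

Before: roughly 4.0 units apart; after: 6.3. That's 2.3 units further apart.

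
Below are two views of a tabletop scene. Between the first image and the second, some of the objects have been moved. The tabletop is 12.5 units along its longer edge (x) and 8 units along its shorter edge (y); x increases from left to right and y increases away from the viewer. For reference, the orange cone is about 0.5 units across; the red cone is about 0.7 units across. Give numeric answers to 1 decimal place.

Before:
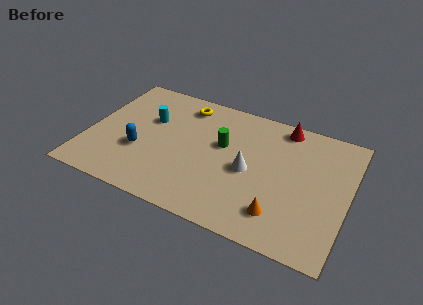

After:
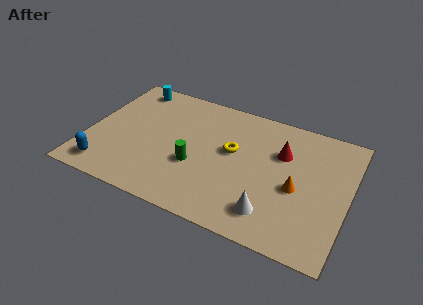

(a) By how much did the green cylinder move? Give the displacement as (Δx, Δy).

(-1.1, -1.8)

The green cylinder was at about (6.4, 4.8) and moved to about (5.3, 3.0).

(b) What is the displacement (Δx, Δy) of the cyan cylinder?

(-1.2, 1.9)

The cyan cylinder was at about (2.8, 5.1) and moved to about (1.6, 7.0).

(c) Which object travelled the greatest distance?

the yellow torus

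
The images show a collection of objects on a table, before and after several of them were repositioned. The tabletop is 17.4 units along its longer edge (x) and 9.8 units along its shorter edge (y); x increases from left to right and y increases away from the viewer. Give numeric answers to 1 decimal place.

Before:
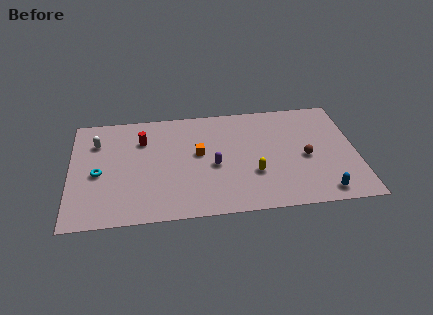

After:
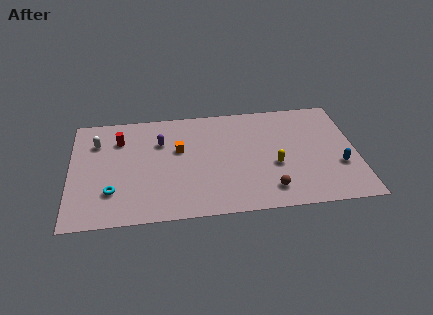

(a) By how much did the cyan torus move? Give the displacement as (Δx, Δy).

(0.8, -1.7)

From the two frames, the cyan torus sits at roughly (1.7, 4.4) before and (2.5, 2.7) after.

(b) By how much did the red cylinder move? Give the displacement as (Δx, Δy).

(-1.4, 0.2)

The red cylinder was at about (4.4, 7.1) and moved to about (3.0, 7.3).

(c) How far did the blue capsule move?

2.5

From (15.2, 1.2) to (16.3, 3.4), the blue capsule covered √(1.1² + 2.2²) ≈ 2.5 units.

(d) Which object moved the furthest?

the purple capsule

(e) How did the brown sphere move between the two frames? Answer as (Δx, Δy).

(-2.3, -2.6)

The brown sphere was at about (14.3, 4.4) and moved to about (12.0, 1.8).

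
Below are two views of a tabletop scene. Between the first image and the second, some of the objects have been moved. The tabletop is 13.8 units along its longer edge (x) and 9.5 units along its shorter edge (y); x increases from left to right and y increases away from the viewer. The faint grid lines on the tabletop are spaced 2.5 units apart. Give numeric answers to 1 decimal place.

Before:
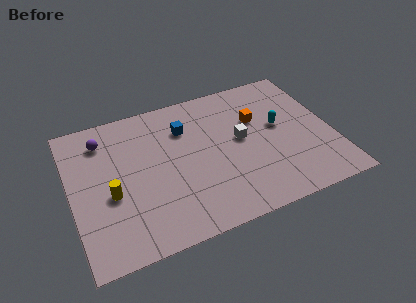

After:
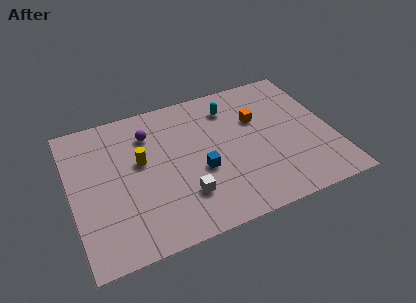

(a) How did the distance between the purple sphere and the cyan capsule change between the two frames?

-5.1

Before: roughly 9.5 units apart; after: 4.4. That's 5.1 units closer together.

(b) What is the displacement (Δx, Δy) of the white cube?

(-3.3, -2.6)

From the two frames, the white cube sits at roughly (9.0, 5.1) before and (5.7, 2.5) after.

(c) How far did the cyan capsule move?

3.3

The cyan capsule moved from about (11.1, 5.3) to (8.7, 7.5), a distance of √(2.4² + 2.2²) ≈ 3.3.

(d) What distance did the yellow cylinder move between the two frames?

2.3

From (2.0, 3.9) to (3.7, 5.5), the yellow cylinder covered √(1.7² + 1.6²) ≈ 2.3 units.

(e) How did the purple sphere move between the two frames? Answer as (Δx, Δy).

(2.4, -0.4)

The purple sphere started near (1.9, 7.6) and ended near (4.3, 7.2).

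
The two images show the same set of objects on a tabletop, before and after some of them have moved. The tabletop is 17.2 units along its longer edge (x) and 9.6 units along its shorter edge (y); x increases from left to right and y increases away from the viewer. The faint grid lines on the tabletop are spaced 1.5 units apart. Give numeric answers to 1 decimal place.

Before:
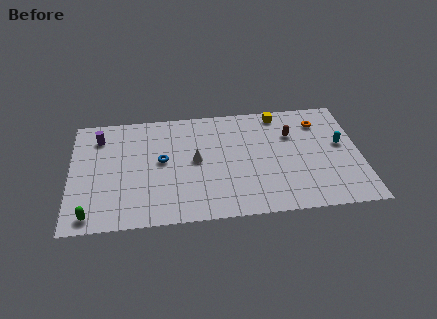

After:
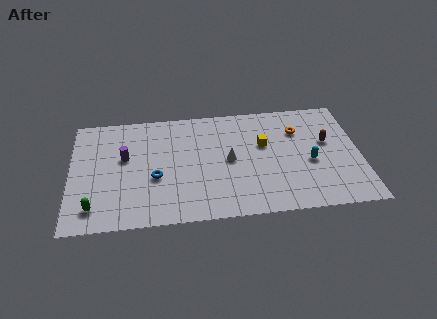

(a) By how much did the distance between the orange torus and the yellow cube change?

-0.3

The distance was about 2.6 in the first image and 2.3 in the second, so they moved 0.3 units closer together.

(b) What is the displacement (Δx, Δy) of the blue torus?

(-0.4, -1.4)

The blue torus started near (5.4, 5.2) and ended near (5.0, 3.8).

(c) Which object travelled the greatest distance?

the yellow cube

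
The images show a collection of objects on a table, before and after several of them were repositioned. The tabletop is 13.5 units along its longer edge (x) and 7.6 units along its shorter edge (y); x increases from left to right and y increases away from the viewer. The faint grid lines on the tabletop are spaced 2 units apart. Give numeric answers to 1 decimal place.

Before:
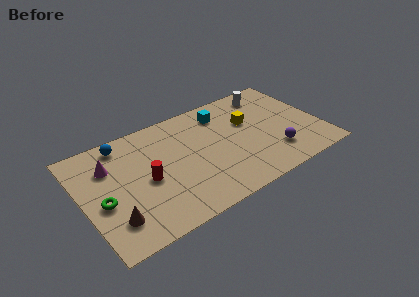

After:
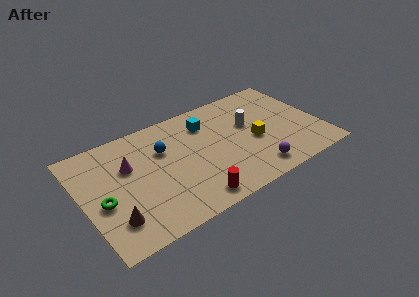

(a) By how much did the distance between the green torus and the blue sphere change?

+0.4

The distance was about 3.8 in the first image and 4.2 in the second, so they moved 0.4 units further apart.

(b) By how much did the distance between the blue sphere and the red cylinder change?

+1.0

They were about 3.2 units apart before and 4.2 after — 1.0 units further apart.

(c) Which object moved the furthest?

the red cylinder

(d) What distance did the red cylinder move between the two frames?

3.3

The red cylinder was near (3.5, 3.5) before and (5.7, 1.0) after, so it travelled √(2.2² + 2.5²) ≈ 3.3 units.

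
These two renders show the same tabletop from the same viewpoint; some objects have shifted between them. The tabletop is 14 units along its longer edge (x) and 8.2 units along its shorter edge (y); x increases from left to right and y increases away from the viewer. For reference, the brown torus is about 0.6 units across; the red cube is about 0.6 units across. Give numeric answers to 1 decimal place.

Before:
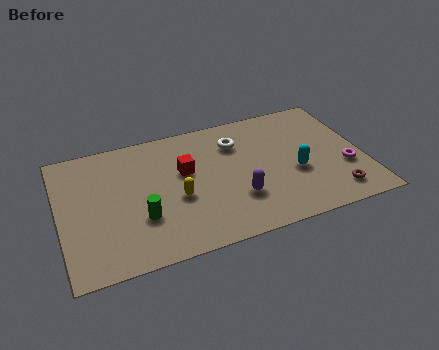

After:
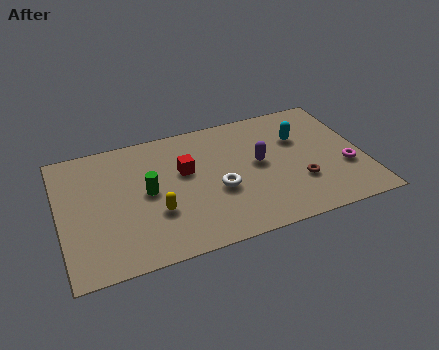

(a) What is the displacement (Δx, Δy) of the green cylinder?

(0.4, 1.5)

The green cylinder was at about (3.6, 2.7) and moved to about (4.0, 4.2).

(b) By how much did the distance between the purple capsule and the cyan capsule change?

-0.6

The distance was about 2.9 in the first image and 2.3 in the second, so they moved 0.6 units closer together.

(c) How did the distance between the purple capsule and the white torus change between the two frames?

-1.3

The distance was about 3.6 in the first image and 2.3 in the second, so they moved 1.3 units closer together.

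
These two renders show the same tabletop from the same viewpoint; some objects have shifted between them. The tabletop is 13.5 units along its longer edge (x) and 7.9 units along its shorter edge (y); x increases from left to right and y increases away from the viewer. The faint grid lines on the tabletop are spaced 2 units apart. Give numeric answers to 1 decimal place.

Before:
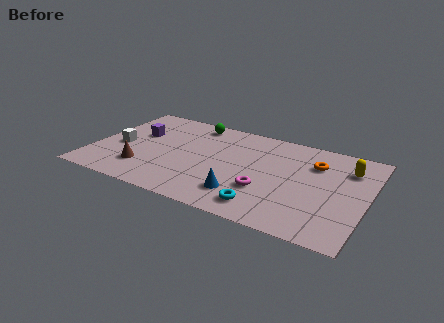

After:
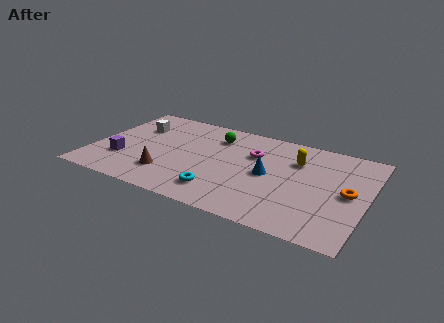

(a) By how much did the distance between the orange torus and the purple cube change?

+2.3

Before: roughly 8.8 units apart; after: 11.1. That's 2.3 units further apart.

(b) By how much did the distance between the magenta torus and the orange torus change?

+1.3

They were about 3.7 units apart before and 5.0 after — 1.3 units further apart.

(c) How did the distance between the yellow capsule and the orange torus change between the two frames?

+1.6

They were about 1.6 units apart before and 3.2 after — 1.6 units further apart.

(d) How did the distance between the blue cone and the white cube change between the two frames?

+0.5

The distance was about 6.6 in the first image and 7.1 in the second, so they moved 0.5 units further apart.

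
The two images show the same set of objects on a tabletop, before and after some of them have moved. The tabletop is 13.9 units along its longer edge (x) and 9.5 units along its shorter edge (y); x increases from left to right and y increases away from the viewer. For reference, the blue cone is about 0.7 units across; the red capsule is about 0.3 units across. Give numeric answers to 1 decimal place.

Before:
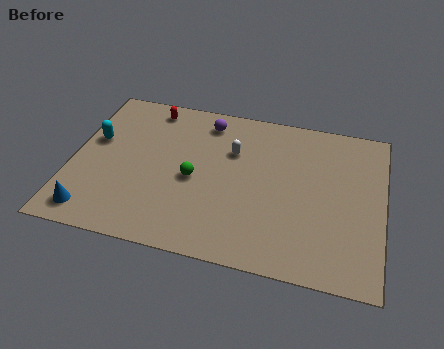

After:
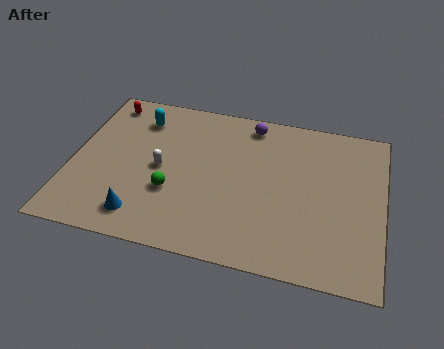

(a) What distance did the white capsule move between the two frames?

3.6

The white capsule moved from about (7.1, 6.4) to (4.0, 4.6), a distance of √(3.1² + 1.8²) ≈ 3.6.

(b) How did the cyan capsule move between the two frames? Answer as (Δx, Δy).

(1.9, 1.8)

The cyan capsule started near (0.9, 5.7) and ended near (2.8, 7.5).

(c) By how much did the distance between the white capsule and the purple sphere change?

+3.2

Before: roughly 2.1 units apart; after: 5.3. That's 3.2 units further apart.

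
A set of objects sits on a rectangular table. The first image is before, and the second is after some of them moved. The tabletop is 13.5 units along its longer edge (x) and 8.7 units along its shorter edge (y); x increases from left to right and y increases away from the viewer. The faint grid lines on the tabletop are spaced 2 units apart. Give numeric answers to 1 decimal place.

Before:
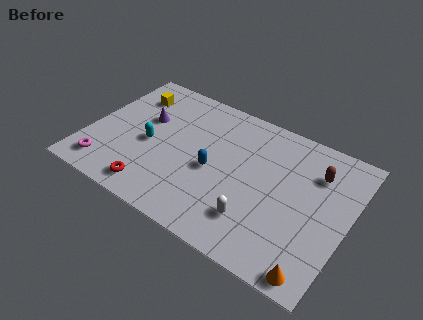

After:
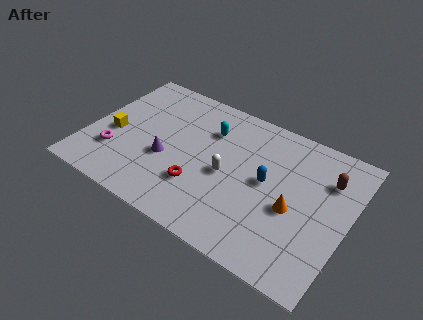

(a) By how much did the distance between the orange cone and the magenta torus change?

-1.8

They were about 11.1 units apart before and 9.3 after — 1.8 units closer together.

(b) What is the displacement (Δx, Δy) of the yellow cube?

(-0.4, -3.0)

The yellow cube was at about (1.7, 6.7) and moved to about (1.3, 3.7).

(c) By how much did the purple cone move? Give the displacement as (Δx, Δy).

(1.5, -2.0)

From the two frames, the purple cone sits at roughly (2.7, 5.4) before and (4.2, 3.4) after.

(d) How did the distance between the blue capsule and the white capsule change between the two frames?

-1.0

The distance was about 3.1 in the first image and 2.1 in the second, so they moved 1.0 units closer together.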